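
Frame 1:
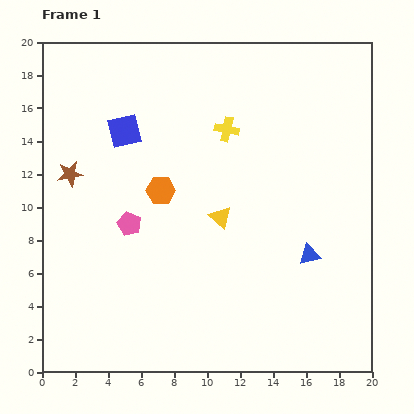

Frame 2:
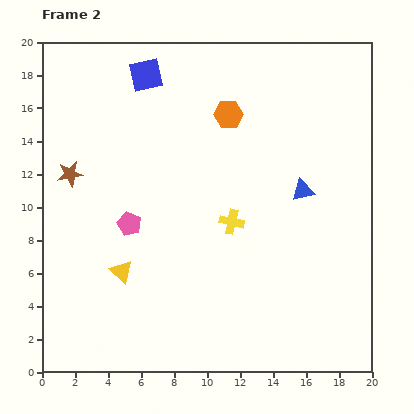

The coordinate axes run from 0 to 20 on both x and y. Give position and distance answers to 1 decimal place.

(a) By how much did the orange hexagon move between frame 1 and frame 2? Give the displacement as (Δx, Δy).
(4.1, 4.6)

The orange hexagon was at (7.2, 11.0) in frame 1 and (11.3, 15.6) in frame 2.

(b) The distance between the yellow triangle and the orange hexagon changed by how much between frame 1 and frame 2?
+7.6

Distance in frame 1: 3.9. Distance in frame 2: 11.5.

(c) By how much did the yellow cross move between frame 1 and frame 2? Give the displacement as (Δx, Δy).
(0.3, -5.6)

The yellow cross was at (11.2, 14.7) in frame 1 and (11.5, 9.1) in frame 2.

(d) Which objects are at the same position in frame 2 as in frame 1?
the brown star, the pink pentagon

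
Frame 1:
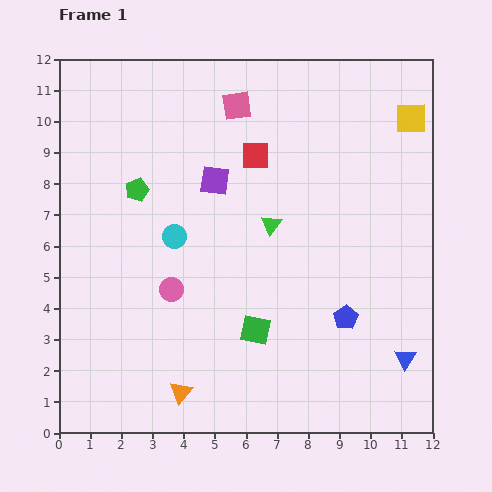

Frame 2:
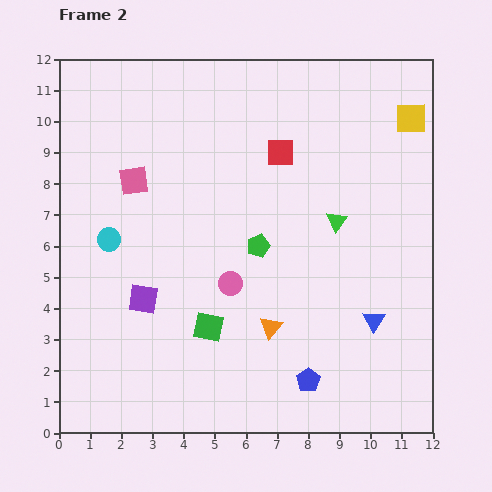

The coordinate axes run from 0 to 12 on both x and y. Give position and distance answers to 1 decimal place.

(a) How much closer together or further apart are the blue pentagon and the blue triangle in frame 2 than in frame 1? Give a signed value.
+0.5

Distance in frame 1: 2.3. Distance in frame 2: 2.8.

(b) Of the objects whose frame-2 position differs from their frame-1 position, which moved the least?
the red square

(moved 0.8)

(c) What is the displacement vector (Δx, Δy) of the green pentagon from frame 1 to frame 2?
(3.9, -1.8)

The green pentagon was at (2.5, 7.8) in frame 1 and (6.4, 6.0) in frame 2.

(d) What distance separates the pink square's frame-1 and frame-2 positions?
4.1

The pink square moved from (5.7, 10.5) to (2.4, 8.1), a distance of √(3.3² + 2.4²) ≈ 4.1.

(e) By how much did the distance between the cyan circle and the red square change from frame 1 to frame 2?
+2.5

Distance in frame 1: 3.7. Distance in frame 2: 6.2.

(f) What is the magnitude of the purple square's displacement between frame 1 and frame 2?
4.4

The purple square moved from (5.0, 8.1) to (2.7, 4.3), a distance of √(2.3² + 3.8²) ≈ 4.4.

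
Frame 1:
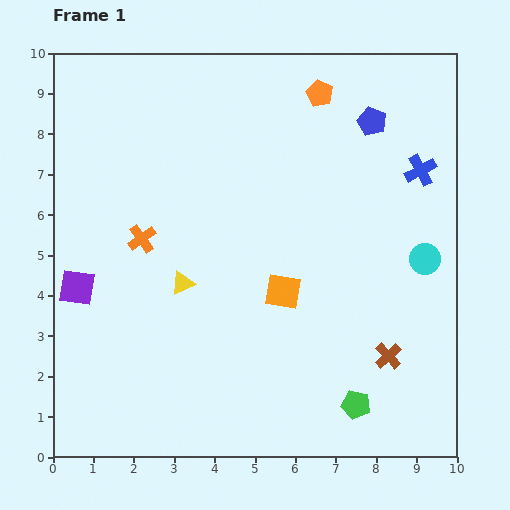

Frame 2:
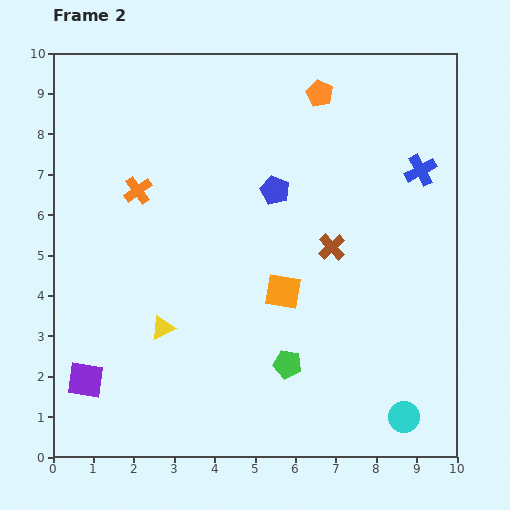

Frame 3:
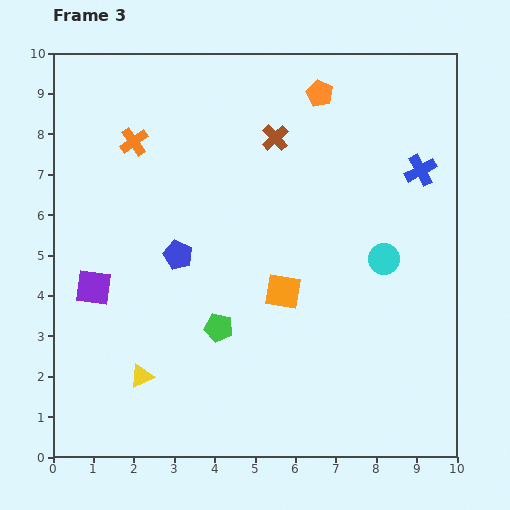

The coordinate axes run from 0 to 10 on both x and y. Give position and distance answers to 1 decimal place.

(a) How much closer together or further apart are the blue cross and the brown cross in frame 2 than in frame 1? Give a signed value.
-1.8

Distance in frame 1: 4.7. Distance in frame 2: 2.9.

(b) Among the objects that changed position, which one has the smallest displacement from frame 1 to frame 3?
the purple square

(moved 0.4)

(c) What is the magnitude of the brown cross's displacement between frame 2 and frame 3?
3.0

The brown cross moved from (6.9, 5.2) to (5.5, 7.9), a distance of √(1.4² + 2.7²) ≈ 3.0.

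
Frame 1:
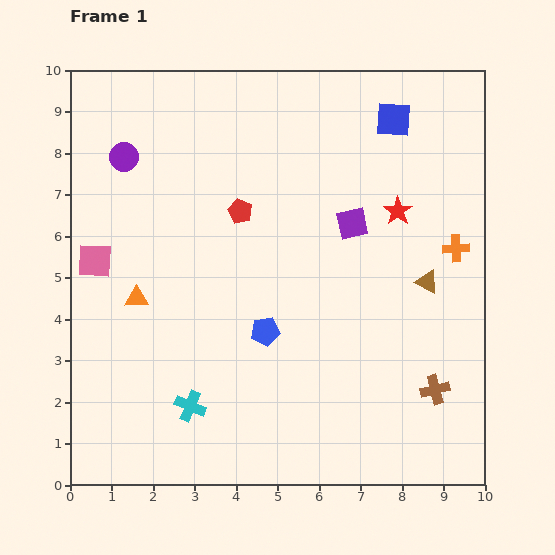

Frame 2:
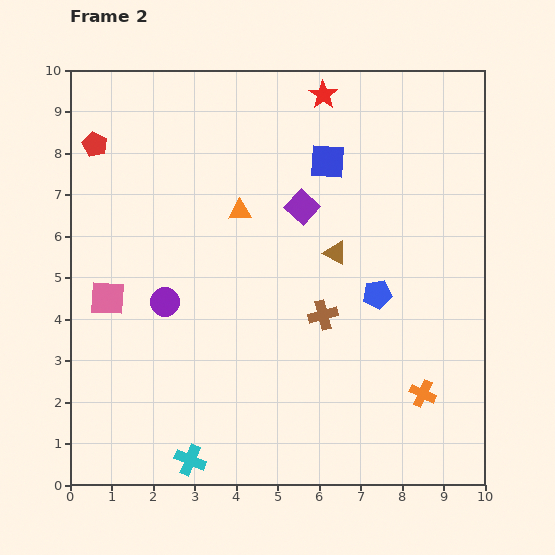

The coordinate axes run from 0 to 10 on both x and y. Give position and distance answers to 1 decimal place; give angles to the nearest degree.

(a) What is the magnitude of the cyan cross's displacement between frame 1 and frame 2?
1.3

The cyan cross moved from (2.9, 1.9) to (2.9, 0.6), a distance of √(0.0² + 1.3²) ≈ 1.3.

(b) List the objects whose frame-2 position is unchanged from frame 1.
none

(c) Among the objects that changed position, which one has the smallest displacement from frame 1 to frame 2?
the pink square

(moved 0.9)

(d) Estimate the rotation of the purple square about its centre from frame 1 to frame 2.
35° counter-clockwise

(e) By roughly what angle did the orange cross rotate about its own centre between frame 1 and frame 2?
28° clockwise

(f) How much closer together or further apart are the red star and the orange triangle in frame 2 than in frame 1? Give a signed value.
-3.2

Distance in frame 1: 6.6. Distance in frame 2: 3.4.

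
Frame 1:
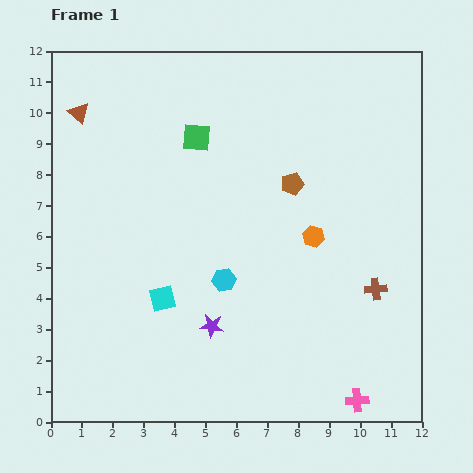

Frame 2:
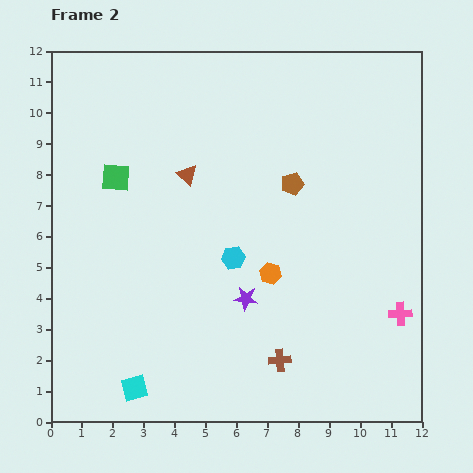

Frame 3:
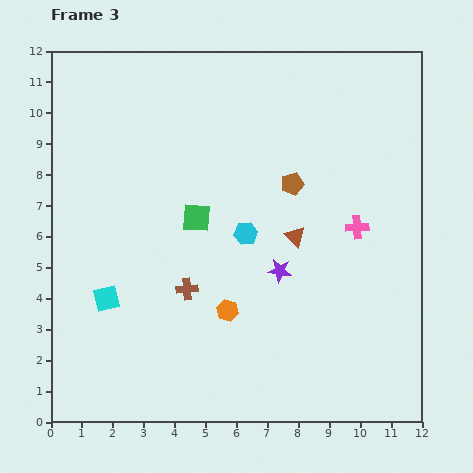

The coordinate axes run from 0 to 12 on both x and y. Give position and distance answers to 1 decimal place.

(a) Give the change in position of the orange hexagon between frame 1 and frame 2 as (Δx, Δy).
(-1.4, -1.2)

The orange hexagon was at (8.5, 6.0) in frame 1 and (7.1, 4.8) in frame 2.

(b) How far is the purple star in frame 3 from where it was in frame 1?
2.8

The purple star moved from (5.2, 3.1) to (7.4, 4.9), a distance of √(2.2² + 1.8²) ≈ 2.8.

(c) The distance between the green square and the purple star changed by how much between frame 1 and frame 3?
-2.9

Distance in frame 1: 6.1. Distance in frame 3: 3.2.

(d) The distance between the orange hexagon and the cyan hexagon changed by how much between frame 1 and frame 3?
-0.6

Distance in frame 1: 3.2. Distance in frame 3: 2.6.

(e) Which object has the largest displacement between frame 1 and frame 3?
the brown triangle

(moved 8.1; next 6.1)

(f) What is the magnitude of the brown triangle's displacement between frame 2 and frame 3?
4.0

The brown triangle moved from (4.4, 8.0) to (7.9, 6.0), a distance of √(3.5² + 2.0²) ≈ 4.0.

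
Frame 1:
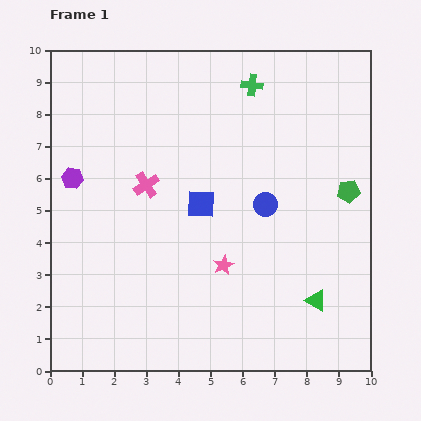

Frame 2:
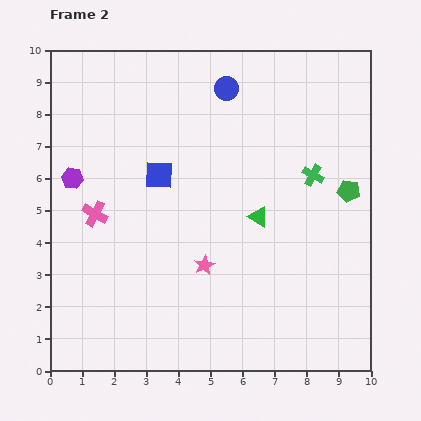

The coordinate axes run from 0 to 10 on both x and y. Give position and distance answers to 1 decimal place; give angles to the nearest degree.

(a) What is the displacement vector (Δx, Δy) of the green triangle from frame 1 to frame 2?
(-1.8, 2.6)

The green triangle was at (8.3, 2.2) in frame 1 and (6.5, 4.8) in frame 2.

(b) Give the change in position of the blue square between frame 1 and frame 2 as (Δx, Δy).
(-1.3, 0.9)

The blue square was at (4.7, 5.2) in frame 1 and (3.4, 6.1) in frame 2.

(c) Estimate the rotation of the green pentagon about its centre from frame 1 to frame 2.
17° clockwise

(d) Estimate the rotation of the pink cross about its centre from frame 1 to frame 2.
29° counter-clockwise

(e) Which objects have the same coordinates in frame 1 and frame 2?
the green pentagon, the purple hexagon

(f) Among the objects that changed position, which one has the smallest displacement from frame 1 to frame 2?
the pink star

(moved 0.6)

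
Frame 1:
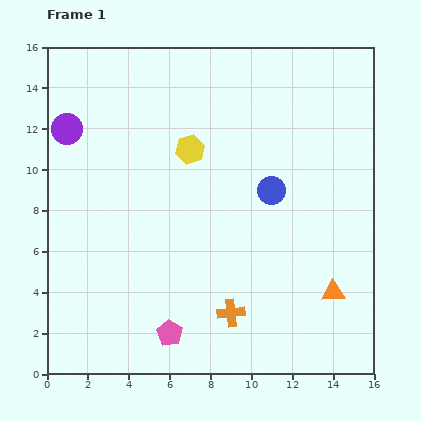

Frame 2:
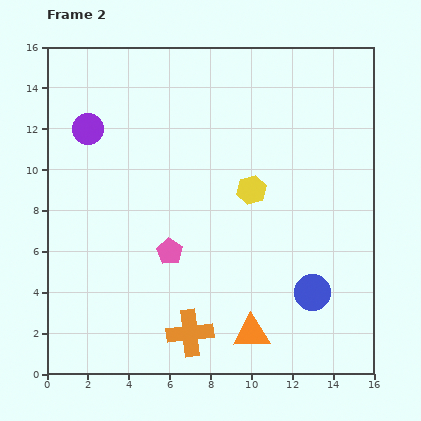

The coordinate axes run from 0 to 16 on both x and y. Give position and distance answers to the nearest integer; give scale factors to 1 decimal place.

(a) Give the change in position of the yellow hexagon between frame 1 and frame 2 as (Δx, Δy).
(3, -2)

The yellow hexagon was at (7, 11) in frame 1 and (10, 9) in frame 2.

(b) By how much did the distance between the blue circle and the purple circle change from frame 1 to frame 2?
+4

Distance in frame 1: 10. Distance in frame 2: 14.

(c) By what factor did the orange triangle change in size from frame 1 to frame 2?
1.6×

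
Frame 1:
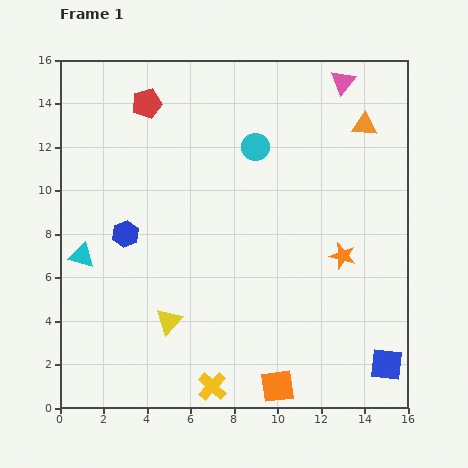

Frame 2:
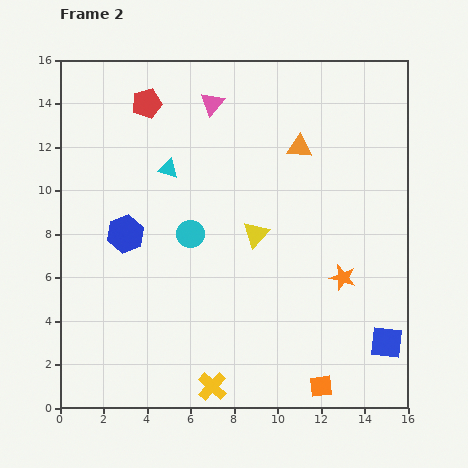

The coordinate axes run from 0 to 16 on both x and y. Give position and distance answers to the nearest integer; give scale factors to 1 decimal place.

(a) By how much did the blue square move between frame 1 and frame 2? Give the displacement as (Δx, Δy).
(0, 1)

The blue square was at (15, 2) in frame 1 and (15, 3) in frame 2.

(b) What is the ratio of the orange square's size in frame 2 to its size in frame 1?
0.7×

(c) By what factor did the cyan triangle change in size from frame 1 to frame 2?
0.8×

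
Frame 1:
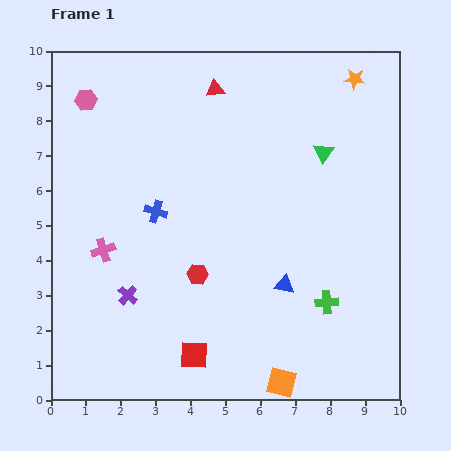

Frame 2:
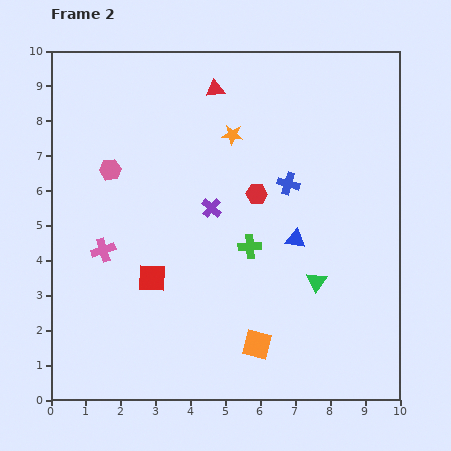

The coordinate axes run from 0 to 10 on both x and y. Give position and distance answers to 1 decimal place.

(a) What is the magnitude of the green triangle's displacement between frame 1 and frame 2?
3.7

The green triangle moved from (7.8, 7.1) to (7.6, 3.4), a distance of √(0.2² + 3.7²) ≈ 3.7.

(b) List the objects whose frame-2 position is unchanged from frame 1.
the red triangle, the pink cross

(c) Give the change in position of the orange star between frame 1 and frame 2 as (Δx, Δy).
(-3.5, -1.6)

The orange star was at (8.7, 9.2) in frame 1 and (5.2, 7.6) in frame 2.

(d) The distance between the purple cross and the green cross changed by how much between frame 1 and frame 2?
-4.1

Distance in frame 1: 5.7. Distance in frame 2: 1.6.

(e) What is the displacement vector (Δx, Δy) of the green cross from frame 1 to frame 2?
(-2.2, 1.6)

The green cross was at (7.9, 2.8) in frame 1 and (5.7, 4.4) in frame 2.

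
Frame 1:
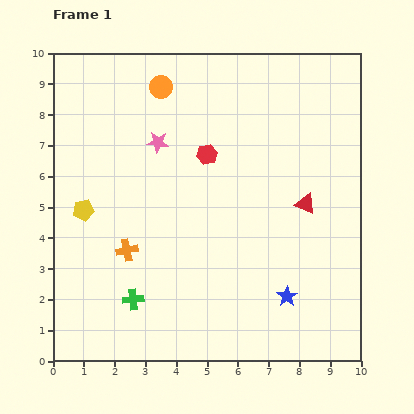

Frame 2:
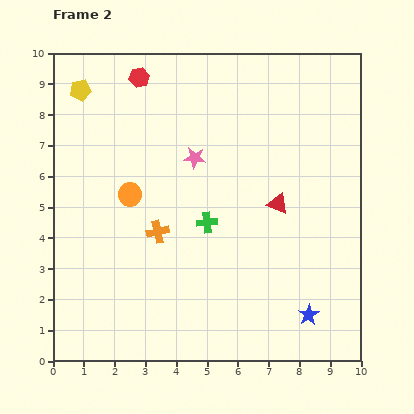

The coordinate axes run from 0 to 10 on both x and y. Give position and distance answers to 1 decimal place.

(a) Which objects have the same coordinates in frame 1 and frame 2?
none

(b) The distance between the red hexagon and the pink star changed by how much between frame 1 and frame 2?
+1.6

Distance in frame 1: 1.6. Distance in frame 2: 3.2.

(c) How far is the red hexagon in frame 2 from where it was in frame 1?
3.3

The red hexagon moved from (5.0, 6.7) to (2.8, 9.2), a distance of √(2.2² + 2.5²) ≈ 3.3.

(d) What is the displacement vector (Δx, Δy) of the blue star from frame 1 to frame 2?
(0.7, -0.6)

The blue star was at (7.6, 2.1) in frame 1 and (8.3, 1.5) in frame 2.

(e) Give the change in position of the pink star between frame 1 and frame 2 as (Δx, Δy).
(1.2, -0.5)

The pink star was at (3.4, 7.1) in frame 1 and (4.6, 6.6) in frame 2.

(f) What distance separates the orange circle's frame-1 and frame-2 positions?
3.6

The orange circle moved from (3.5, 8.9) to (2.5, 5.4), a distance of √(1.0² + 3.5²) ≈ 3.6.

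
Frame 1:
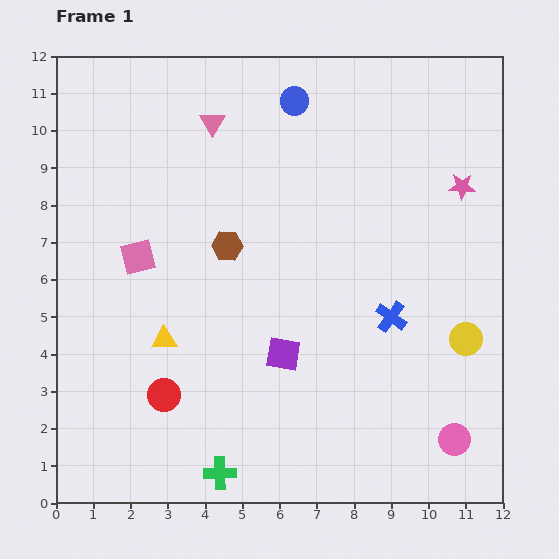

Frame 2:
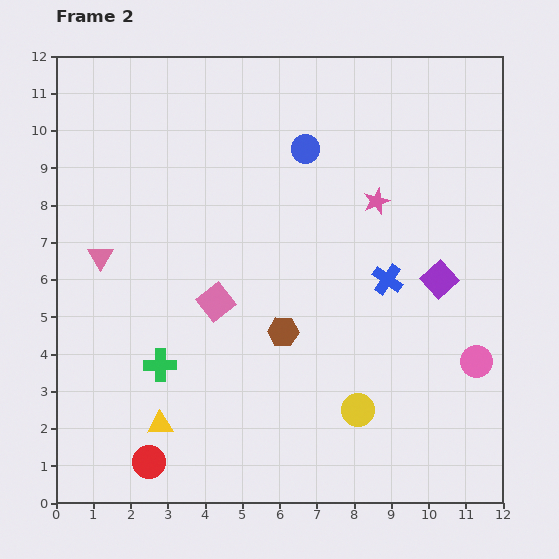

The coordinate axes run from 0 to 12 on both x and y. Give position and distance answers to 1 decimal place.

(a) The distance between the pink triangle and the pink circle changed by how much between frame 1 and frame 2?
-0.2

Distance in frame 1: 10.7. Distance in frame 2: 10.5.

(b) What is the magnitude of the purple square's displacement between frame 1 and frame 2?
4.7

The purple square moved from (6.1, 4.0) to (10.3, 6.0), a distance of √(4.2² + 2.0²) ≈ 4.7.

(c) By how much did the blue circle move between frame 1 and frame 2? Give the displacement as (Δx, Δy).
(0.3, -1.3)

The blue circle was at (6.4, 10.8) in frame 1 and (6.7, 9.5) in frame 2.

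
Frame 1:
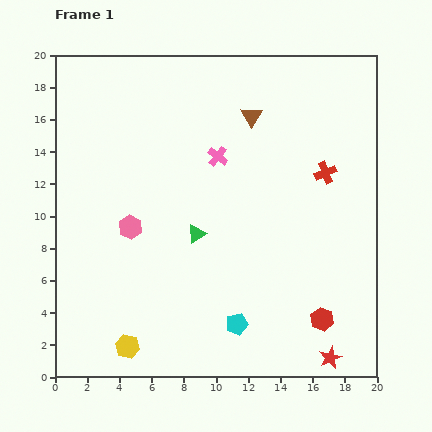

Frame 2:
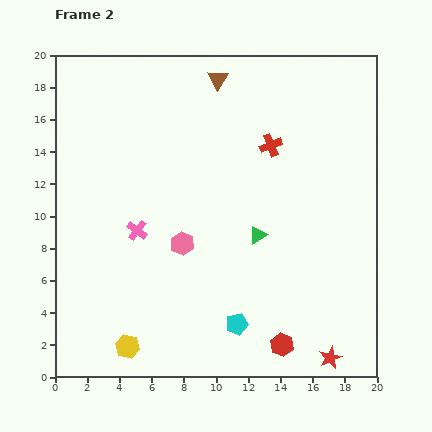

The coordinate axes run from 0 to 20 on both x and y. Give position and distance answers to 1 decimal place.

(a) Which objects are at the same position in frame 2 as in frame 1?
the red star, the cyan pentagon, the yellow hexagon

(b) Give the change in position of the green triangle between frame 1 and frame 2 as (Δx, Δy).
(3.8, -0.1)

The green triangle was at (8.8, 8.9) in frame 1 and (12.6, 8.8) in frame 2.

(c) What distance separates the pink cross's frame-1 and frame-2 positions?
6.8

The pink cross moved from (10.1, 13.7) to (5.1, 9.1), a distance of √(5.0² + 4.6²) ≈ 6.8.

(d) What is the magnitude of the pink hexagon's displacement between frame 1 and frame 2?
3.4

The pink hexagon moved from (4.7, 9.3) to (7.9, 8.3), a distance of √(3.2² + 1.0²) ≈ 3.4.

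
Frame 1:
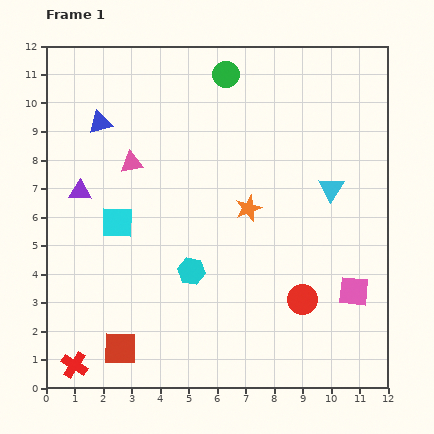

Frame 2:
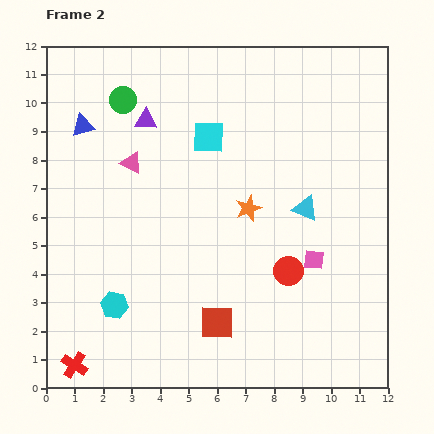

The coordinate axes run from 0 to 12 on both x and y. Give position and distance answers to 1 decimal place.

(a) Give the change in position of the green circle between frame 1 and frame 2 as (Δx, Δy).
(-3.6, -0.9)

The green circle was at (6.3, 11.0) in frame 1 and (2.7, 10.1) in frame 2.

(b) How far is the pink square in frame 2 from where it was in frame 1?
1.8

The pink square moved from (10.8, 3.4) to (9.4, 4.5), a distance of √(1.4² + 1.1²) ≈ 1.8.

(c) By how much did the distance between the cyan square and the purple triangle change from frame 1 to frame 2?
+0.6

Distance in frame 1: 1.7. Distance in frame 2: 2.3.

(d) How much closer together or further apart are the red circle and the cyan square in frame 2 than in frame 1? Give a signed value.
-1.5

Distance in frame 1: 7.0. Distance in frame 2: 5.5.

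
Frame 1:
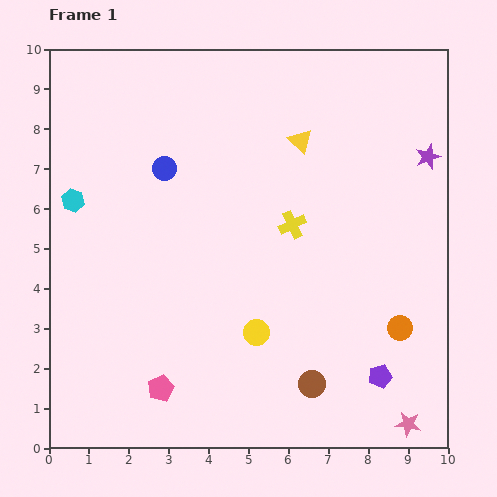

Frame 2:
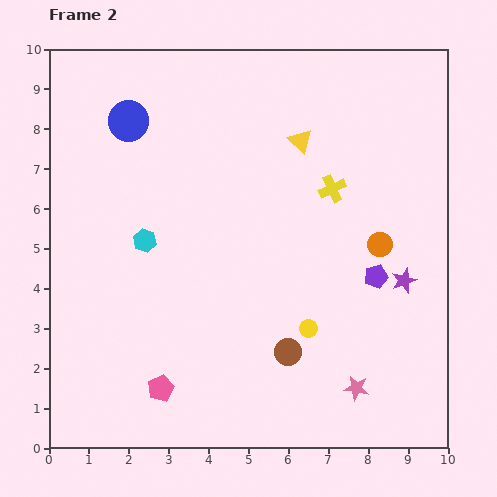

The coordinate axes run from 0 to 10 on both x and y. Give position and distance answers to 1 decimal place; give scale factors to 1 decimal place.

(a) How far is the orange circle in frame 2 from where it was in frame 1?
2.2

The orange circle moved from (8.8, 3.0) to (8.3, 5.1), a distance of √(0.5² + 2.1²) ≈ 2.2.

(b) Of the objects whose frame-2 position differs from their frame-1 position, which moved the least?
the brown circle

(moved 1.0)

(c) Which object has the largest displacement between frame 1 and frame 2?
the purple star

(moved 3.2; next 2.5)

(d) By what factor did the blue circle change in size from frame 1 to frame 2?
1.7×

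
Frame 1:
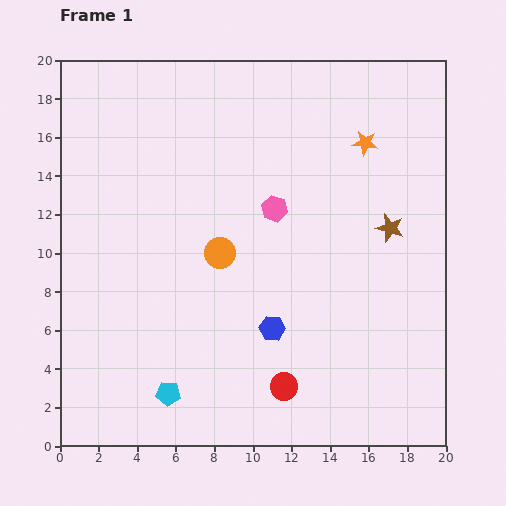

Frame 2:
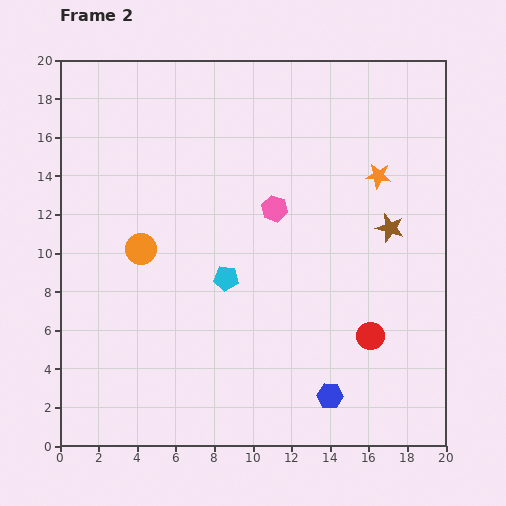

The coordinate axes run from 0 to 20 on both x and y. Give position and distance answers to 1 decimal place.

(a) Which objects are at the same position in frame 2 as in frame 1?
the pink hexagon, the brown star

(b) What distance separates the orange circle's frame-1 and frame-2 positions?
4.1

The orange circle moved from (8.3, 10.0) to (4.2, 10.2), a distance of √(4.1² + 0.2²) ≈ 4.1.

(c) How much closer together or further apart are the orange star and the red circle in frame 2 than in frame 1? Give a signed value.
-5.0

Distance in frame 1: 13.3. Distance in frame 2: 8.3.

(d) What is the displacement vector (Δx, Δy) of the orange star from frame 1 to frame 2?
(0.7, -1.7)

The orange star was at (15.8, 15.7) in frame 1 and (16.5, 14.0) in frame 2.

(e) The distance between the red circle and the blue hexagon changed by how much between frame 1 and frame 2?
+0.6

Distance in frame 1: 3.1. Distance in frame 2: 3.7.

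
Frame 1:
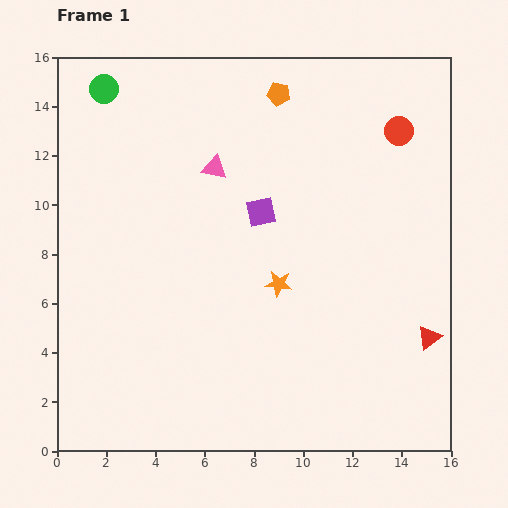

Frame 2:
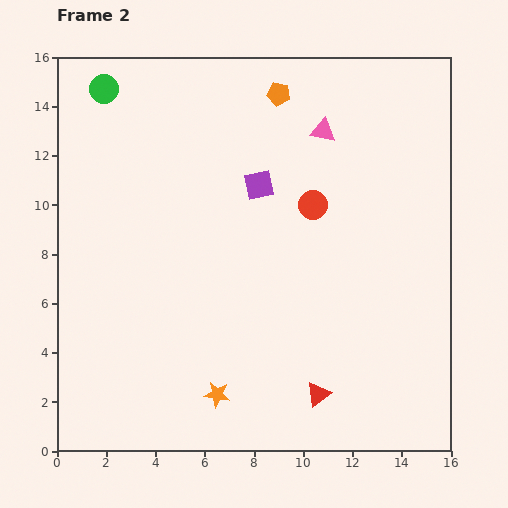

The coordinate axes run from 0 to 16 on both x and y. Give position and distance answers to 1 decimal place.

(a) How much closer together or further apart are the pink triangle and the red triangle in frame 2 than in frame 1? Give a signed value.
-0.4

Distance in frame 1: 11.1. Distance in frame 2: 10.7.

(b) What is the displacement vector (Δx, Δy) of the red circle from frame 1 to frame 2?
(-3.5, -3.0)

The red circle was at (13.9, 13.0) in frame 1 and (10.4, 10.0) in frame 2.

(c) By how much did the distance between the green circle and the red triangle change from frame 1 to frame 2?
-1.5

Distance in frame 1: 16.6. Distance in frame 2: 15.1.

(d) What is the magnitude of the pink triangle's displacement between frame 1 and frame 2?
4.6

The pink triangle moved from (6.4, 11.5) to (10.8, 13.0), a distance of √(4.4² + 1.5²) ≈ 4.6.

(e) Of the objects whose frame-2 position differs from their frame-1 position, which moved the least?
the purple square

(moved 1.1)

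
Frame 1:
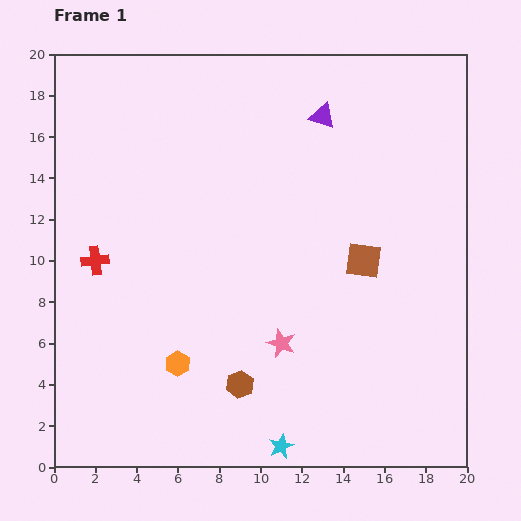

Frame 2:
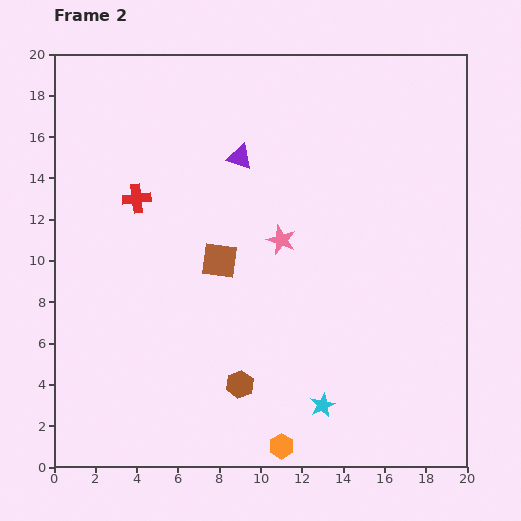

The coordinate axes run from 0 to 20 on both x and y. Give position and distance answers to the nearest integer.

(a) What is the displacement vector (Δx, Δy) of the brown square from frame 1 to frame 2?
(-7, 0)

The brown square was at (15, 10) in frame 1 and (8, 10) in frame 2.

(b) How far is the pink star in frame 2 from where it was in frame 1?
5

The pink star moved from (11, 6) to (11, 11), a distance of √(0² + 5²) ≈ 5.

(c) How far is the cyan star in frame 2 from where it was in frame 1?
3

The cyan star moved from (11, 1) to (13, 3), a distance of √(2² + 2²) ≈ 3.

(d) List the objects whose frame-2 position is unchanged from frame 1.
the brown hexagon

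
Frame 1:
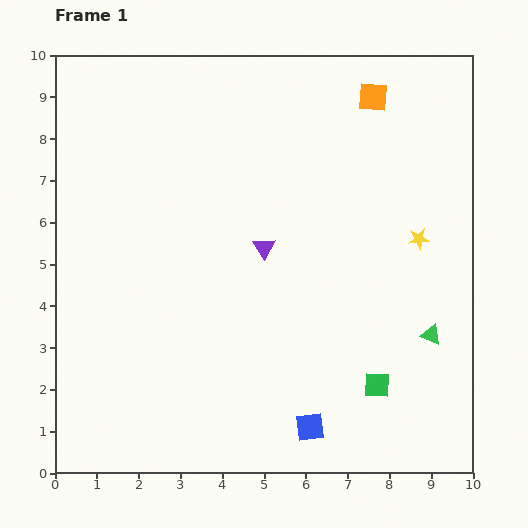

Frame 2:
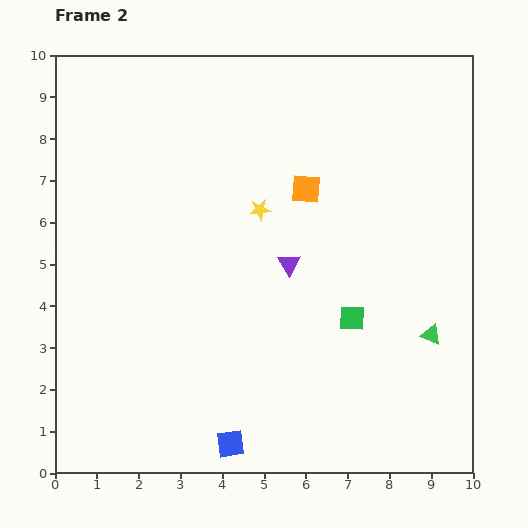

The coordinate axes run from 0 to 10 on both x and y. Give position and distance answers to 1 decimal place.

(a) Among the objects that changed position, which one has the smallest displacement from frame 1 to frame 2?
the purple triangle

(moved 0.7)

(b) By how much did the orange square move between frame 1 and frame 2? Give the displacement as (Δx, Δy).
(-1.6, -2.2)

The orange square was at (7.6, 9.0) in frame 1 and (6.0, 6.8) in frame 2.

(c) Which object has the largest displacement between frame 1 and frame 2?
the yellow star

(moved 3.9; next 2.7)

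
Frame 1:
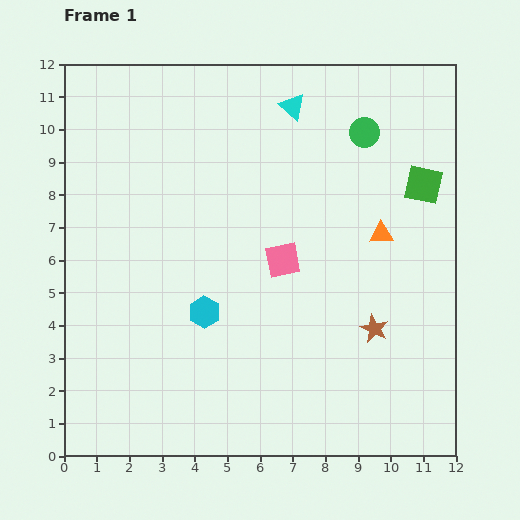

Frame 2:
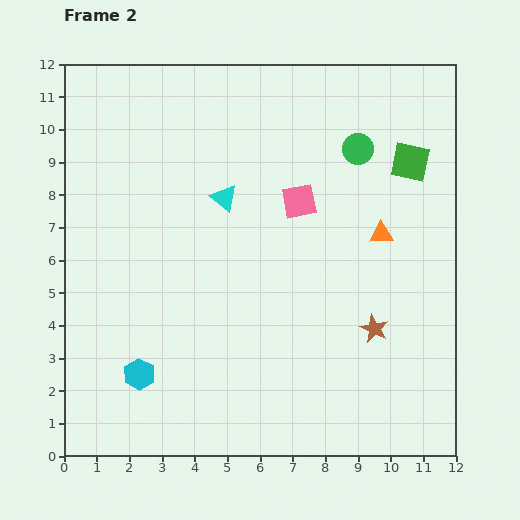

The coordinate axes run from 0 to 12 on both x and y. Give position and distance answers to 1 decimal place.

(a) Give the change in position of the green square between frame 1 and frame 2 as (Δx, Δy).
(-0.4, 0.7)

The green square was at (11.0, 8.3) in frame 1 and (10.6, 9.0) in frame 2.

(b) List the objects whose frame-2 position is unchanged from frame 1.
the brown star, the orange triangle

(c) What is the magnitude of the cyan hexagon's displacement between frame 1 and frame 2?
2.8

The cyan hexagon moved from (4.3, 4.4) to (2.3, 2.5), a distance of √(2.0² + 1.9²) ≈ 2.8.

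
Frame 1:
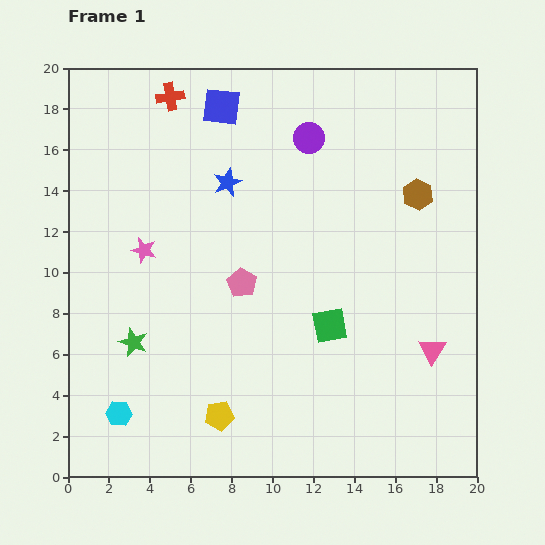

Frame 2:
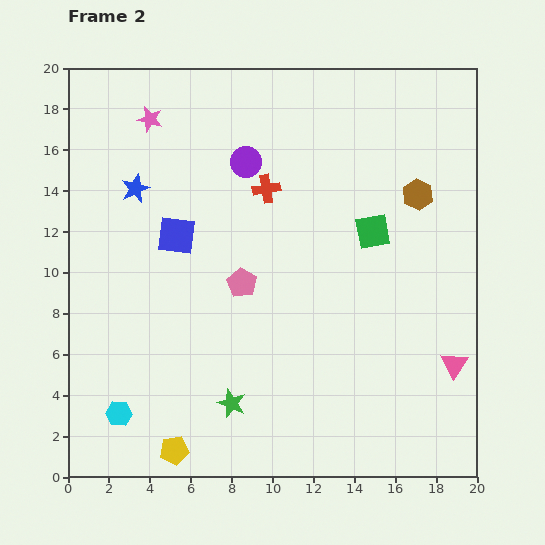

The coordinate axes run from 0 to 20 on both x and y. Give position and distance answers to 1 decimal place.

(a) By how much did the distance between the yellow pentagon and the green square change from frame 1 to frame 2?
+7.4

Distance in frame 1: 7.0. Distance in frame 2: 14.4.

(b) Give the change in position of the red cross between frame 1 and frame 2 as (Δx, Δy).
(4.7, -4.5)

The red cross was at (5.0, 18.6) in frame 1 and (9.7, 14.1) in frame 2.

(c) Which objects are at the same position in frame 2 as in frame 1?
the pink pentagon, the cyan hexagon, the brown hexagon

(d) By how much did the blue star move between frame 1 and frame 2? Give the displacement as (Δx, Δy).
(-4.5, -0.3)

The blue star was at (7.8, 14.4) in frame 1 and (3.3, 14.1) in frame 2.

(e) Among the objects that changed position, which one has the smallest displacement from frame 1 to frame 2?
the pink triangle

(moved 1.3)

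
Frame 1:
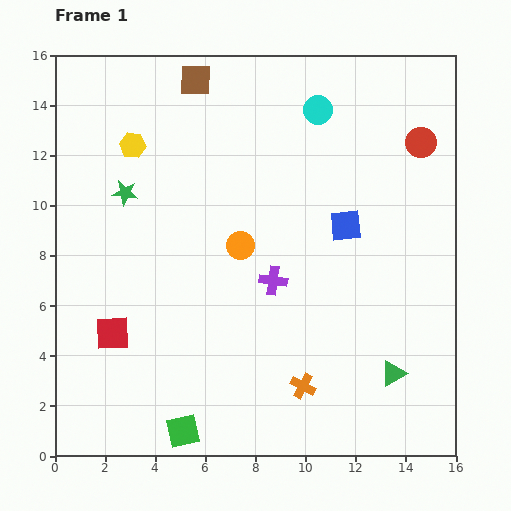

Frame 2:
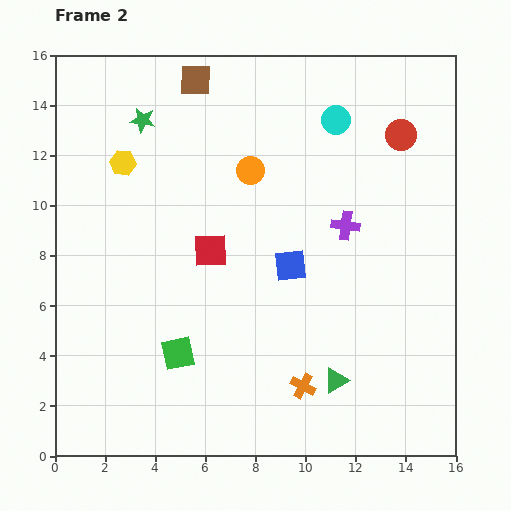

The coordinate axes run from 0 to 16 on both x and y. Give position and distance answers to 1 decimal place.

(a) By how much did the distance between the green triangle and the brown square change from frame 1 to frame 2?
-0.9

Distance in frame 1: 14.1. Distance in frame 2: 13.2.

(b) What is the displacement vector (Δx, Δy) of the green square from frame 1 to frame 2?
(-0.2, 3.1)

The green square was at (5.1, 1.0) in frame 1 and (4.9, 4.1) in frame 2.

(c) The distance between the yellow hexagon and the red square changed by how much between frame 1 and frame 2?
-2.6

Distance in frame 1: 7.5. Distance in frame 2: 4.9.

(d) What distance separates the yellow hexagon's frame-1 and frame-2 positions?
0.8

The yellow hexagon moved from (3.1, 12.4) to (2.7, 11.7), a distance of √(0.4² + 0.7²) ≈ 0.8.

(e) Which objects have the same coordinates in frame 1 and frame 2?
the orange cross, the brown square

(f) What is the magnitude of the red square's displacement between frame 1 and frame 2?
5.1

The red square moved from (2.3, 4.9) to (6.2, 8.2), a distance of √(3.9² + 3.3²) ≈ 5.1.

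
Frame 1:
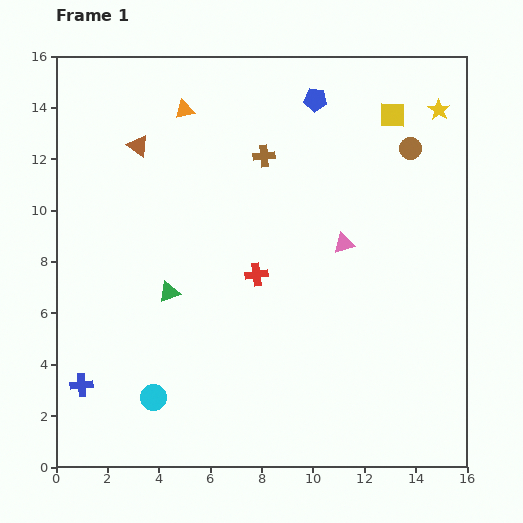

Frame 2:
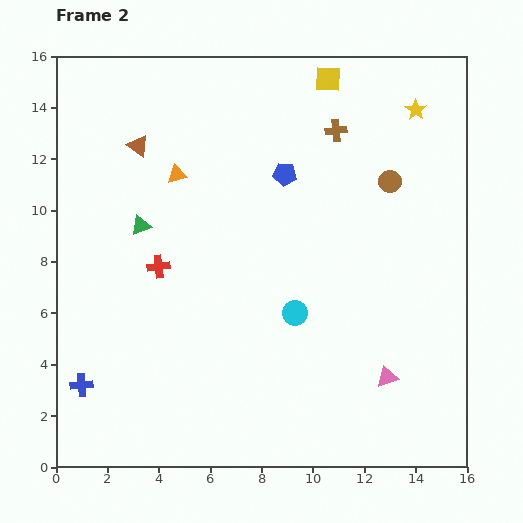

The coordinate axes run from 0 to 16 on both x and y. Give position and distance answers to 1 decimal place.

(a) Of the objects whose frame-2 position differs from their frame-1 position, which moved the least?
the yellow star

(moved 0.9)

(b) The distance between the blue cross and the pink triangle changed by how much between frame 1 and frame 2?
+0.3

Distance in frame 1: 11.6. Distance in frame 2: 11.9.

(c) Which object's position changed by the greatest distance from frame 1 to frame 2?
the cyan circle

(moved 6.4; next 5.5)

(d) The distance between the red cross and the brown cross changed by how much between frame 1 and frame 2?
+4.1

Distance in frame 1: 4.6. Distance in frame 2: 8.7.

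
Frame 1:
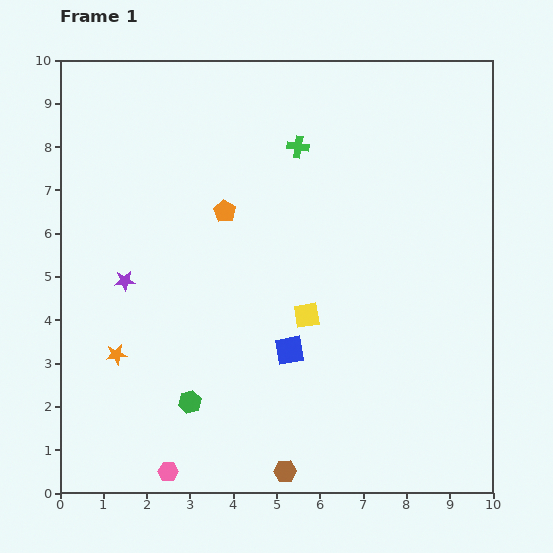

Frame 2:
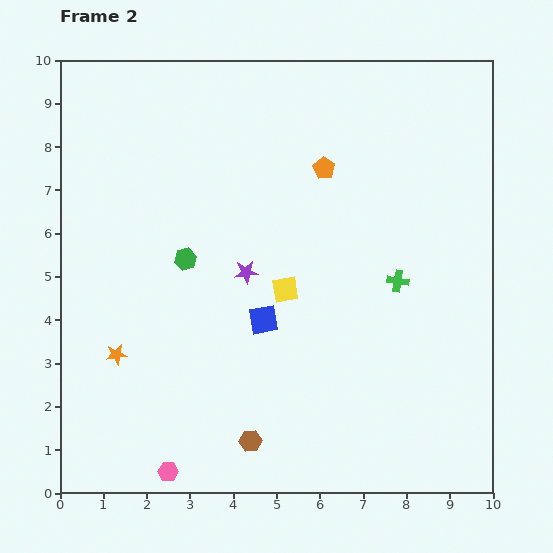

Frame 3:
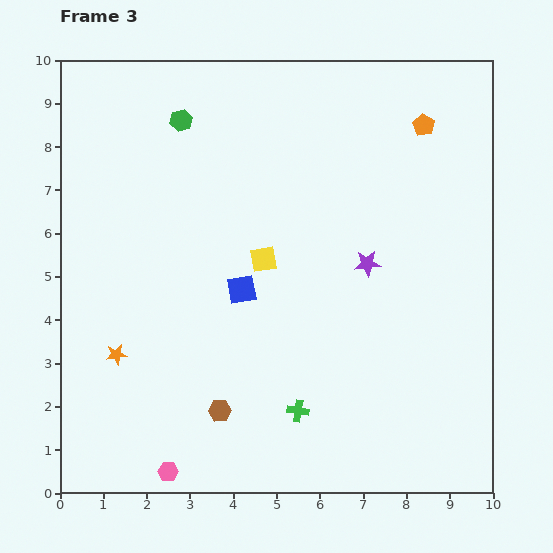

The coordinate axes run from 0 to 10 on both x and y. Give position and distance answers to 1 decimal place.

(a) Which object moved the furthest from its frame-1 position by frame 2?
the green cross

(moved 3.9; next 3.3)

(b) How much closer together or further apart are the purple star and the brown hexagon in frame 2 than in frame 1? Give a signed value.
-1.8

Distance in frame 1: 5.7. Distance in frame 2: 3.9.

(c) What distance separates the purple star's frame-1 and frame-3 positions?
5.6

The purple star moved from (1.5, 4.9) to (7.1, 5.3), a distance of √(5.6² + 0.4²) ≈ 5.6.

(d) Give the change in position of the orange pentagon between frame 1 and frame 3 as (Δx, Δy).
(4.6, 2.0)

The orange pentagon was at (3.8, 6.5) in frame 1 and (8.4, 8.5) in frame 3.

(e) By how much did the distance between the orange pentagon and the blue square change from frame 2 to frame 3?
+1.9

Distance in frame 2: 3.8. Distance in frame 3: 5.7.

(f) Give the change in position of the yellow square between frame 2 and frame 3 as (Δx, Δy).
(-0.5, 0.7)

The yellow square was at (5.2, 4.7) in frame 2 and (4.7, 5.4) in frame 3.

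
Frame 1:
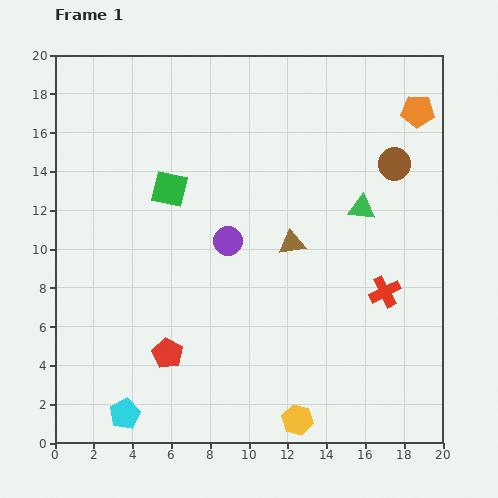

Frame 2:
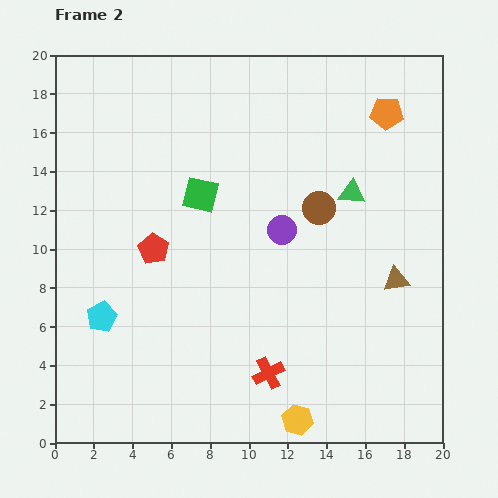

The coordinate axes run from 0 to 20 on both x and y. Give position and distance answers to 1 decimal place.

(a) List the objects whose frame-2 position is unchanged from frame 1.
the yellow hexagon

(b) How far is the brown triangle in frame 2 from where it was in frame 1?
5.7

The brown triangle moved from (12.2, 10.3) to (17.6, 8.4), a distance of √(5.4² + 1.9²) ≈ 5.7.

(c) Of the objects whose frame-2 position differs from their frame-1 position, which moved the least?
the green triangle

(moved 0.9)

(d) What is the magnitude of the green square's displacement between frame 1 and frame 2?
1.6

The green square moved from (5.9, 13.1) to (7.5, 12.8), a distance of √(1.6² + 0.3²) ≈ 1.6.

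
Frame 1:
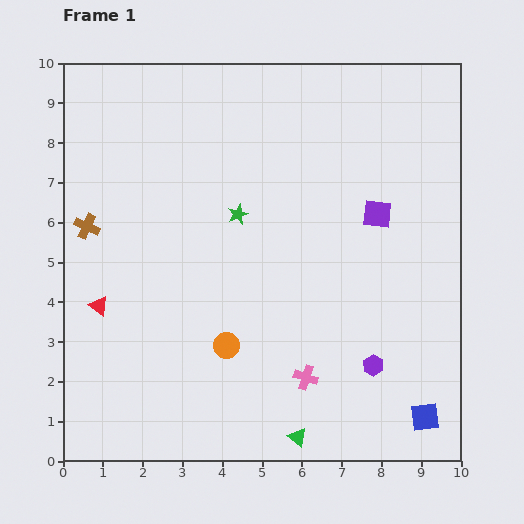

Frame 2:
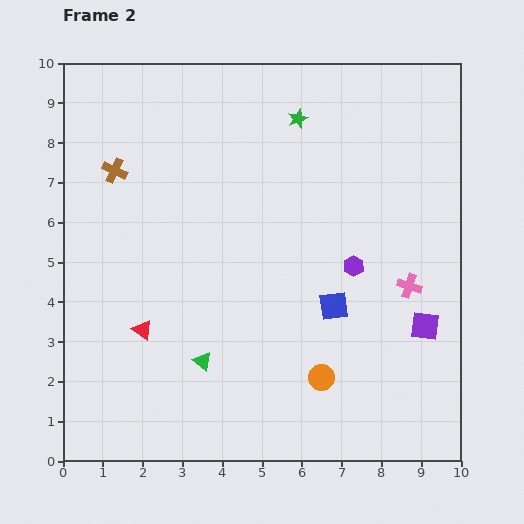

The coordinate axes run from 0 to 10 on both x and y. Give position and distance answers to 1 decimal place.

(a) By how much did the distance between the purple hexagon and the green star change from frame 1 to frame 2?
-1.1

Distance in frame 1: 5.1. Distance in frame 2: 4.0.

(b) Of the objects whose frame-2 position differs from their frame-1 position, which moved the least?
the red triangle

(moved 1.3)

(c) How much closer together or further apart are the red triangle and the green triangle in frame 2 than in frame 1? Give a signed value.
-4.3

Distance in frame 1: 6.0. Distance in frame 2: 1.7.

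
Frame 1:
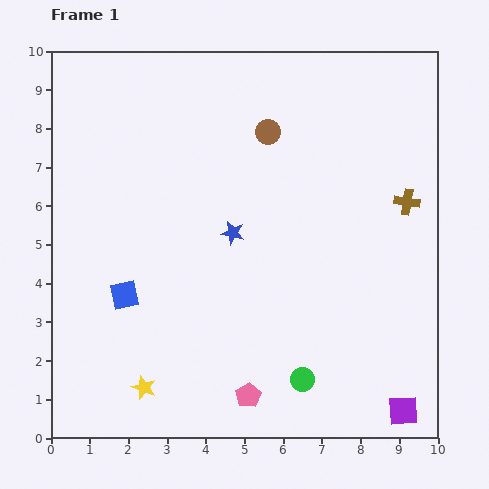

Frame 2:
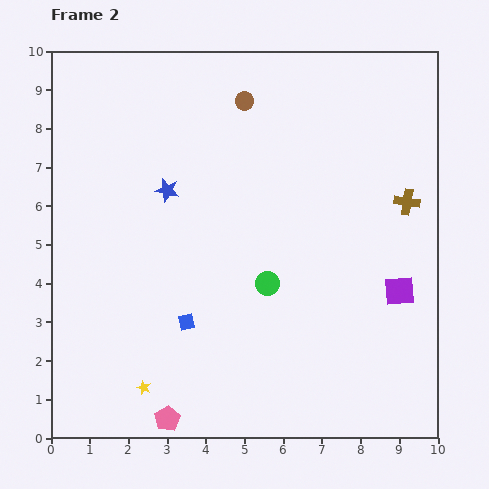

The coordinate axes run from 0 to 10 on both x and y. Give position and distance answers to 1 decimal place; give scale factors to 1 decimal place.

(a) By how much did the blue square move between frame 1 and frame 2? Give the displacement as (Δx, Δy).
(1.6, -0.7)

The blue square was at (1.9, 3.7) in frame 1 and (3.5, 3.0) in frame 2.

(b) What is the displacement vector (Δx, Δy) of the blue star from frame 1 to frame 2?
(-1.7, 1.1)

The blue star was at (4.7, 5.3) in frame 1 and (3.0, 6.4) in frame 2.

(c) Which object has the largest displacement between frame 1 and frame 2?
the purple square

(moved 3.1; next 2.7)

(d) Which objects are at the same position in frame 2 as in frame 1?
the yellow star, the brown cross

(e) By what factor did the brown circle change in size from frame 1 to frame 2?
0.7×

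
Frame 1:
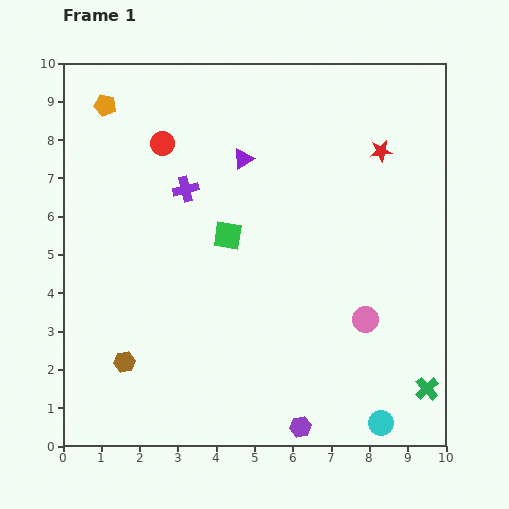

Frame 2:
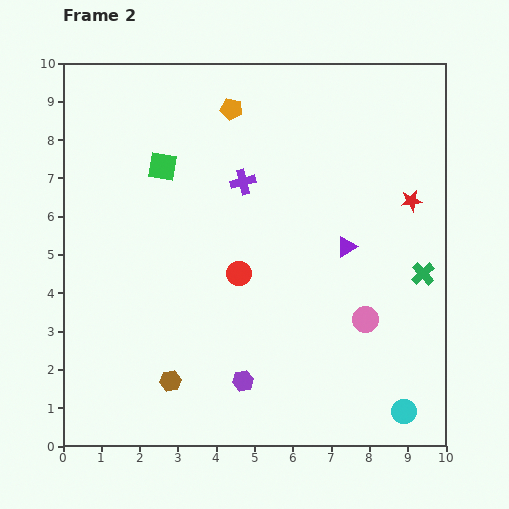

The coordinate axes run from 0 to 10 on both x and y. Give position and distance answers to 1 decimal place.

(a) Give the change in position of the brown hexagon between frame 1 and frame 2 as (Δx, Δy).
(1.2, -0.5)

The brown hexagon was at (1.6, 2.2) in frame 1 and (2.8, 1.7) in frame 2.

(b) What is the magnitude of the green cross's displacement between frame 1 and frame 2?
3.0

The green cross moved from (9.5, 1.5) to (9.4, 4.5), a distance of √(0.1² + 3.0²) ≈ 3.0.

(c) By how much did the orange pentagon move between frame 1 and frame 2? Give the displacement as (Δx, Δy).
(3.3, -0.1)

The orange pentagon was at (1.1, 8.9) in frame 1 and (4.4, 8.8) in frame 2.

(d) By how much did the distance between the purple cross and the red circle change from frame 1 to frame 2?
+1.1

Distance in frame 1: 1.3. Distance in frame 2: 2.4.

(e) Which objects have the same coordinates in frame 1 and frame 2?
the pink circle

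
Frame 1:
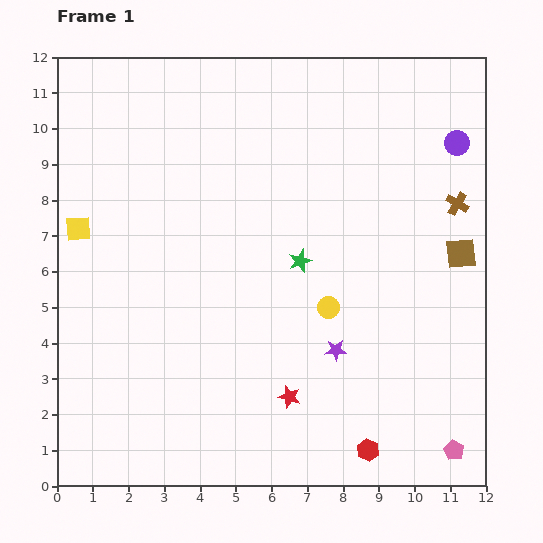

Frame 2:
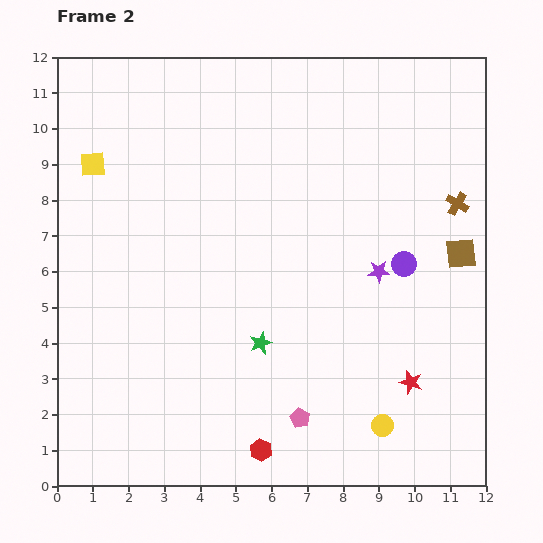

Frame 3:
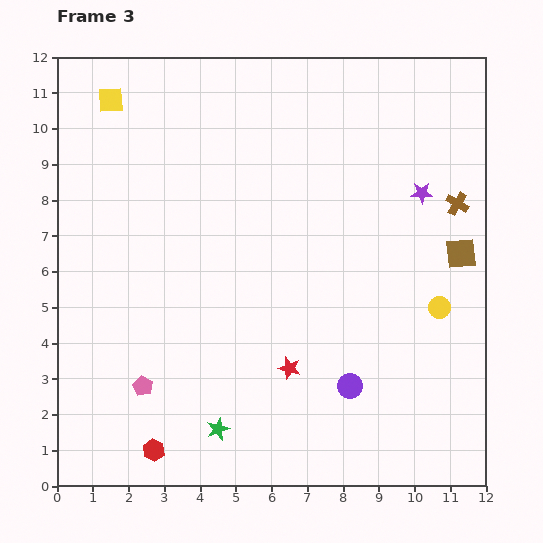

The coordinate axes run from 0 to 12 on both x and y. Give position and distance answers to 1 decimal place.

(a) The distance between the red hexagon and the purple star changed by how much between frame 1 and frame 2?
+3.1

Distance in frame 1: 2.9. Distance in frame 2: 6.0.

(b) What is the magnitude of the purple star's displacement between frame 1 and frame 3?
5.0

The purple star moved from (7.8, 3.8) to (10.2, 8.2), a distance of √(2.4² + 4.4²) ≈ 5.0.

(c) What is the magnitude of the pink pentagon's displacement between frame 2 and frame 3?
4.5

The pink pentagon moved from (6.8, 1.9) to (2.4, 2.8), a distance of √(4.4² + 0.9²) ≈ 4.5.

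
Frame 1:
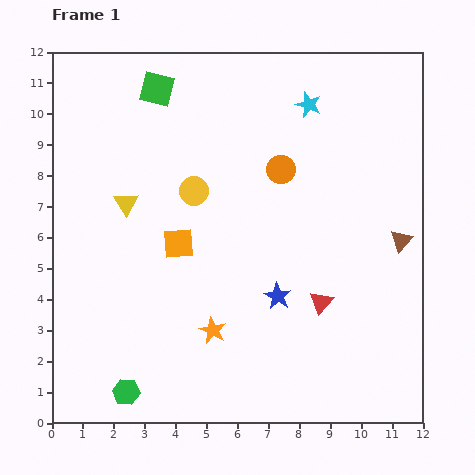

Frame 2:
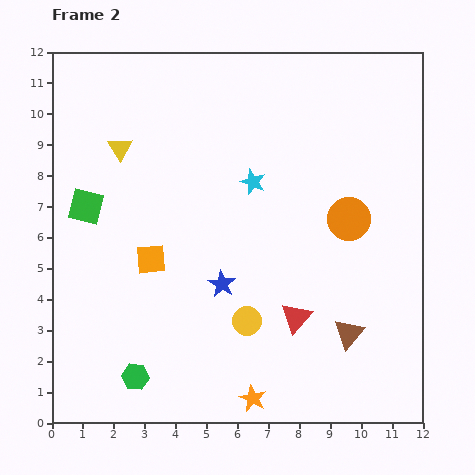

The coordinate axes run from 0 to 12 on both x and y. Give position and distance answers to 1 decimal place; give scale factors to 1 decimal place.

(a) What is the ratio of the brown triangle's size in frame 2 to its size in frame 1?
1.4×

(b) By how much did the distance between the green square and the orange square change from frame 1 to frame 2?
-2.3

Distance in frame 1: 5.0. Distance in frame 2: 2.7.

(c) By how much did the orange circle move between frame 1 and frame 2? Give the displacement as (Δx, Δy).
(2.2, -1.6)

The orange circle was at (7.4, 8.2) in frame 1 and (9.6, 6.6) in frame 2.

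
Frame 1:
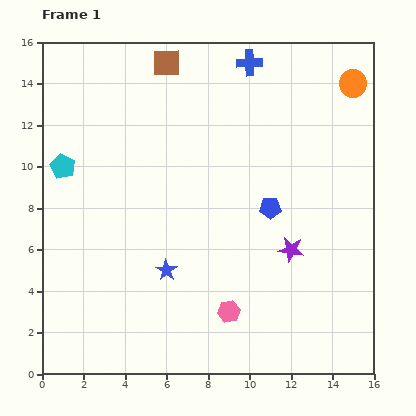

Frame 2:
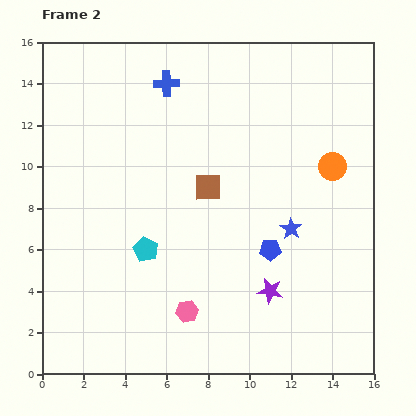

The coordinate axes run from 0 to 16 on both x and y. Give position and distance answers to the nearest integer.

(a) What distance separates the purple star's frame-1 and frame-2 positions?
2

The purple star moved from (12, 6) to (11, 4), a distance of √(1² + 2²) ≈ 2.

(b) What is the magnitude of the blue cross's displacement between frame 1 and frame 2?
4

The blue cross moved from (10, 15) to (6, 14), a distance of √(4² + 1²) ≈ 4.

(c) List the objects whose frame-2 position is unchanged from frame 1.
none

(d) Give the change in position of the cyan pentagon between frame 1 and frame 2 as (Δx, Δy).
(4, -4)

The cyan pentagon was at (1, 10) in frame 1 and (5, 6) in frame 2.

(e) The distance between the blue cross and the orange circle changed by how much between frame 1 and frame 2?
+4

Distance in frame 1: 5. Distance in frame 2: 9.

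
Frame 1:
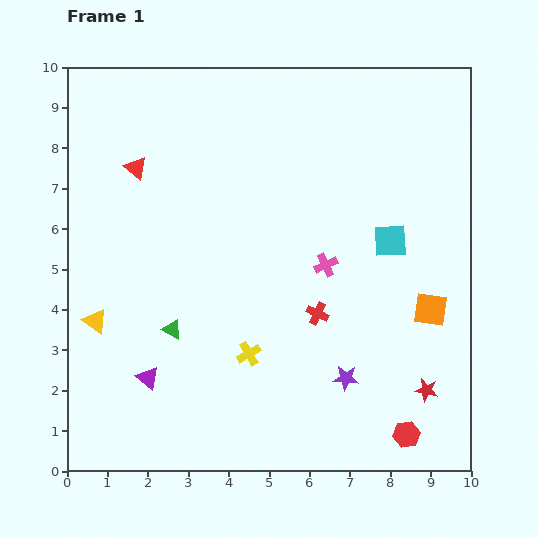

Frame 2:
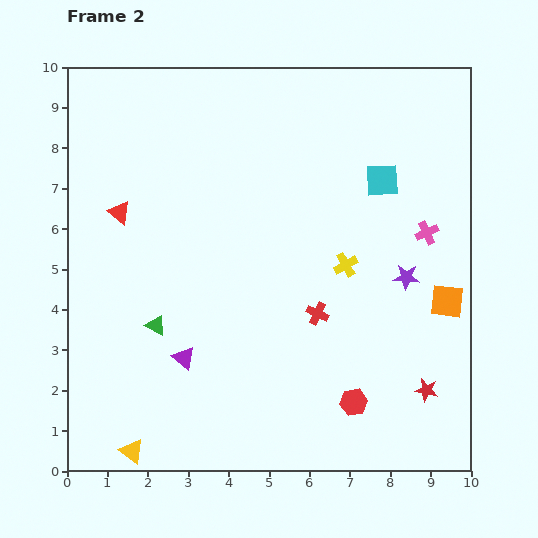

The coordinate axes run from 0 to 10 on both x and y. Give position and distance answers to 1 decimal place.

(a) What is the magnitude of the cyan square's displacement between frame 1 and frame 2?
1.5

The cyan square moved from (8.0, 5.7) to (7.8, 7.2), a distance of √(0.2² + 1.5²) ≈ 1.5.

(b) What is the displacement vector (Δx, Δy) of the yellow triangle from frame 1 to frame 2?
(0.9, -3.2)

The yellow triangle was at (0.7, 3.7) in frame 1 and (1.6, 0.5) in frame 2.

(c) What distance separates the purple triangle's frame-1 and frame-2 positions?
1.0

The purple triangle moved from (2.0, 2.3) to (2.9, 2.8), a distance of √(0.9² + 0.5²) ≈ 1.0.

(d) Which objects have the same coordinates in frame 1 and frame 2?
the red cross, the red star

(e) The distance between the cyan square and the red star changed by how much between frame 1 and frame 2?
+1.5

Distance in frame 1: 3.8. Distance in frame 2: 5.3.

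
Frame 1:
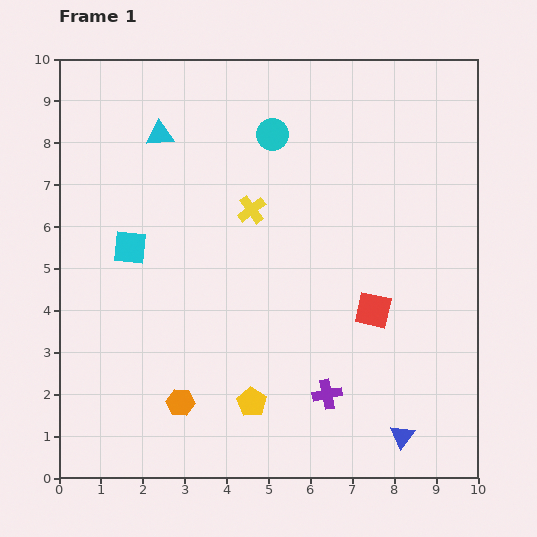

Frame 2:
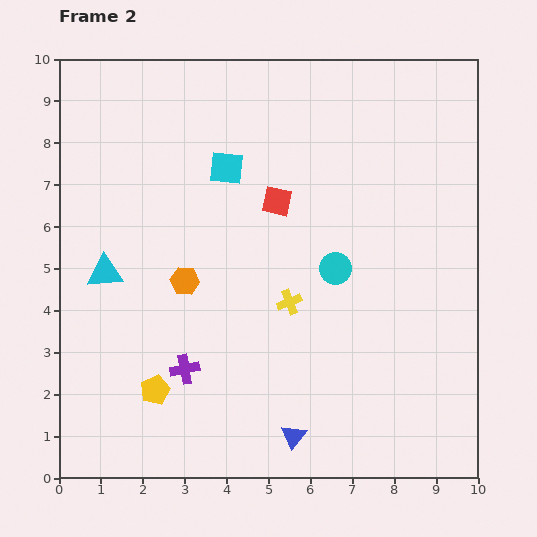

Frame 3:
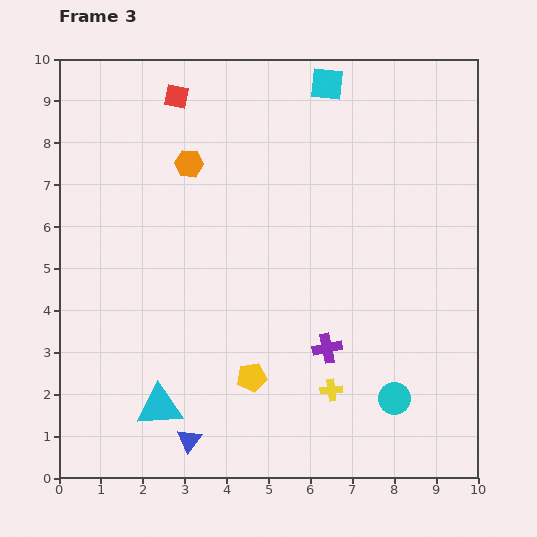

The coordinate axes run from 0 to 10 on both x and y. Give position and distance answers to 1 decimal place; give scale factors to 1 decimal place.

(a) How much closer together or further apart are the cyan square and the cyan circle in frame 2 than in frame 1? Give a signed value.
-0.8

Distance in frame 1: 4.3. Distance in frame 2: 3.5.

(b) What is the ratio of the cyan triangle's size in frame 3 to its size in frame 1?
1.7×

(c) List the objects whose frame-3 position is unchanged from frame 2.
none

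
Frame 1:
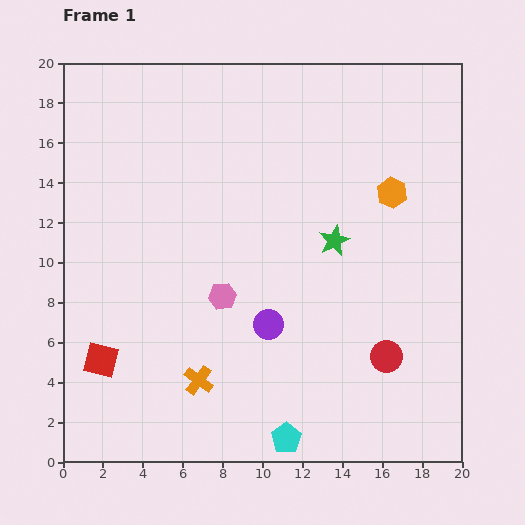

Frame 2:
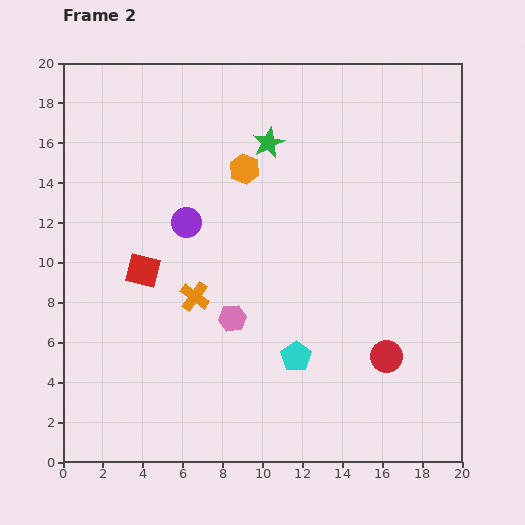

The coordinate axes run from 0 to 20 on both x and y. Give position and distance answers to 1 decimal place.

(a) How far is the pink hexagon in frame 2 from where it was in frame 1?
1.2

The pink hexagon moved from (8.0, 8.3) to (8.5, 7.2), a distance of √(0.5² + 1.1²) ≈ 1.2.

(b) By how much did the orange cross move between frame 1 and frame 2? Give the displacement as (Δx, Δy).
(-0.2, 4.2)

The orange cross was at (6.8, 4.1) in frame 1 and (6.6, 8.3) in frame 2.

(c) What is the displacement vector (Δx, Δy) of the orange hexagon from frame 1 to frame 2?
(-7.4, 1.2)

The orange hexagon was at (16.5, 13.5) in frame 1 and (9.1, 14.7) in frame 2.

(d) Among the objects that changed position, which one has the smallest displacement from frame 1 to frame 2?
the pink hexagon

(moved 1.2)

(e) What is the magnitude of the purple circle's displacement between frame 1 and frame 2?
6.5

The purple circle moved from (10.3, 6.9) to (6.2, 12.0), a distance of √(4.1² + 5.1²) ≈ 6.5.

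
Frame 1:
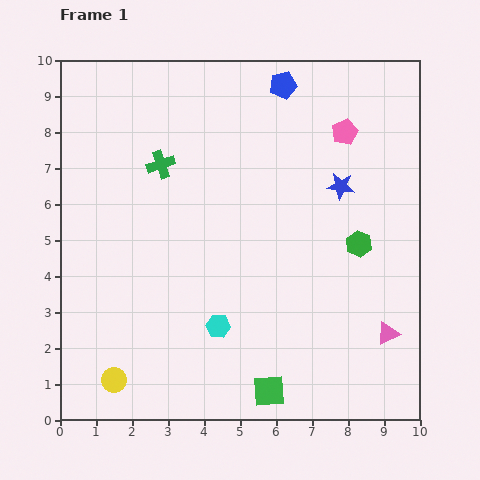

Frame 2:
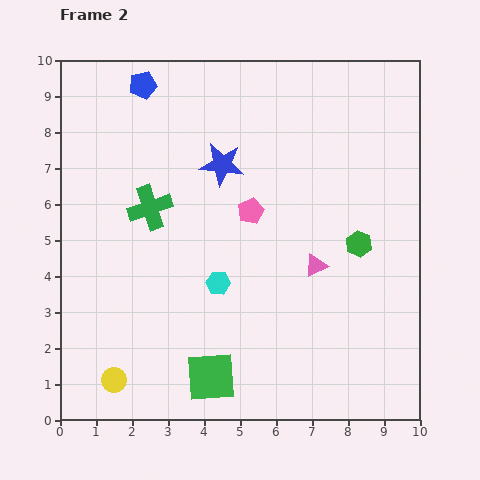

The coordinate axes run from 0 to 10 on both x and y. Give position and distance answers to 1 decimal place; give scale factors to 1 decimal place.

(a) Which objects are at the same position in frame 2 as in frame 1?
the yellow circle, the green hexagon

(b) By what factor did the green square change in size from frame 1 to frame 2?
1.5×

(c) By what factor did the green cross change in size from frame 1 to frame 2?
1.6×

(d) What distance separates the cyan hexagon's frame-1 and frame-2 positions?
1.2

The cyan hexagon moved from (4.4, 2.6) to (4.4, 3.8), a distance of √(0.0² + 1.2²) ≈ 1.2.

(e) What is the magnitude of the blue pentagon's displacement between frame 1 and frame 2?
3.9

The blue pentagon moved from (6.2, 9.3) to (2.3, 9.3), a distance of √(3.9² + 0.0²) ≈ 3.9.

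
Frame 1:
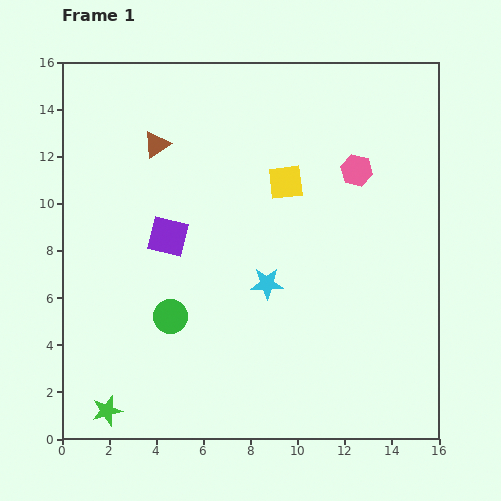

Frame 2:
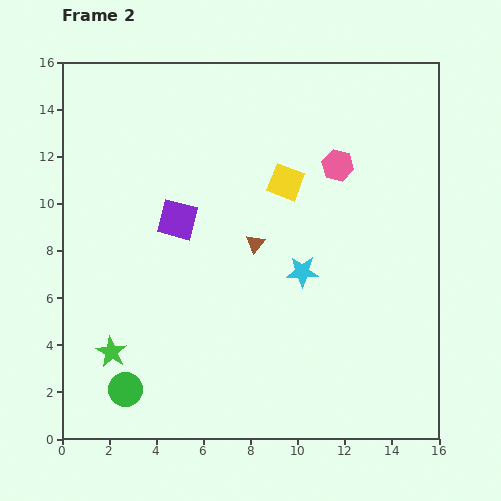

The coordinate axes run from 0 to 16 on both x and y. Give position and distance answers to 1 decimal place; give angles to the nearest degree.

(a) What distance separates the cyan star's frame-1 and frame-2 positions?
1.6

The cyan star moved from (8.7, 6.6) to (10.2, 7.1), a distance of √(1.5² + 0.5²) ≈ 1.6.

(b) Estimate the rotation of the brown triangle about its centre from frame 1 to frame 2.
18° counter-clockwise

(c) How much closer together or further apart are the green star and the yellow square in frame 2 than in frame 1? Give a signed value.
-2.0

Distance in frame 1: 12.3. Distance in frame 2: 10.3.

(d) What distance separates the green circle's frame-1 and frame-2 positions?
3.6

The green circle moved from (4.6, 5.2) to (2.7, 2.1), a distance of √(1.9² + 3.1²) ≈ 3.6.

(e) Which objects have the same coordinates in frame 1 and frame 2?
the yellow square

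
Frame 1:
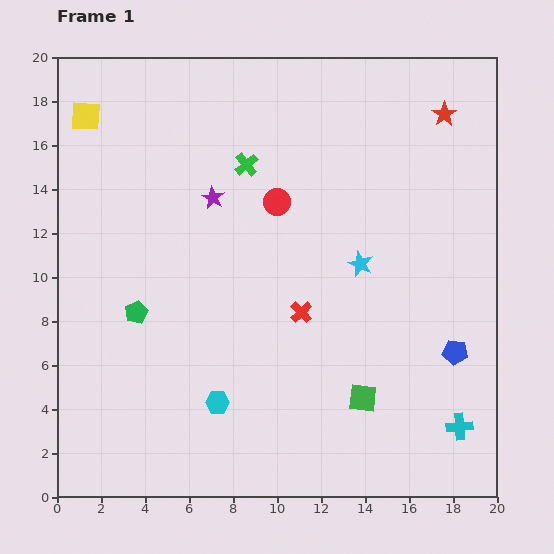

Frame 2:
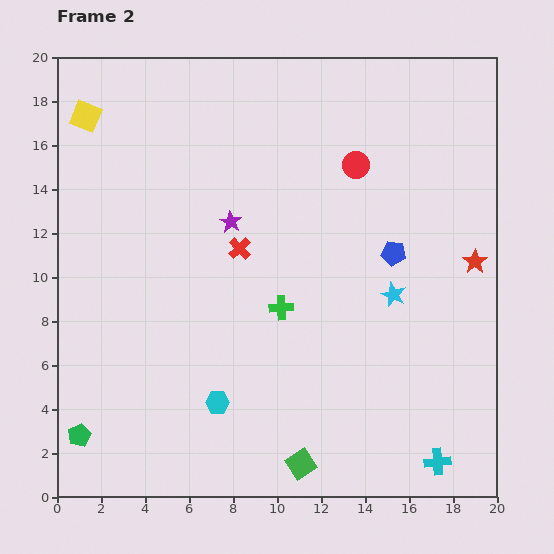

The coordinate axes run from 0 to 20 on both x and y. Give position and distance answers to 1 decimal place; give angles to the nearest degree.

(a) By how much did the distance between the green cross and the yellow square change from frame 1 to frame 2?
+4.8

Distance in frame 1: 7.6. Distance in frame 2: 12.4.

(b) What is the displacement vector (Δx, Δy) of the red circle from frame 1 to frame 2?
(3.6, 1.7)

The red circle was at (10.0, 13.4) in frame 1 and (13.6, 15.1) in frame 2.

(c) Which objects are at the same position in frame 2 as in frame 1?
the cyan hexagon, the yellow square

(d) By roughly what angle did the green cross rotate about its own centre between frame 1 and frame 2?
37° clockwise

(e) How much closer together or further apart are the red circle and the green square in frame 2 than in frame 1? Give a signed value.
+4.1

Distance in frame 1: 9.7. Distance in frame 2: 13.8.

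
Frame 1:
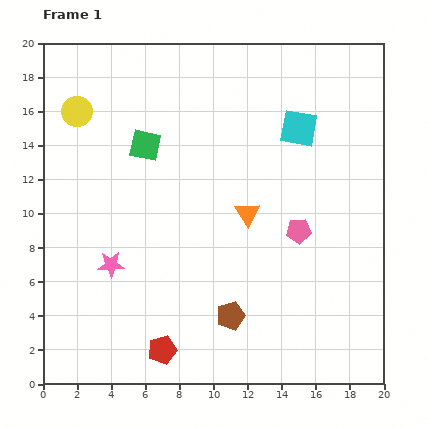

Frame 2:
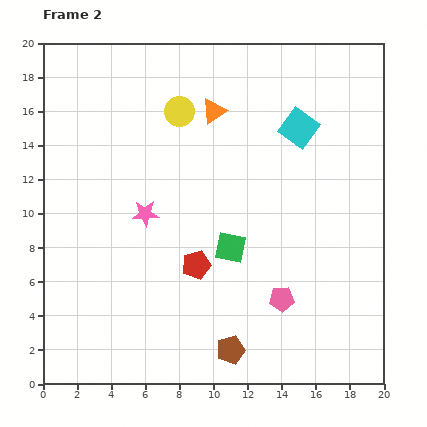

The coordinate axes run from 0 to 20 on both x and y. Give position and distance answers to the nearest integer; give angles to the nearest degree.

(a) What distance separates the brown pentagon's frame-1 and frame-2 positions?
2

The brown pentagon moved from (11, 4) to (11, 2), a distance of √(0² + 2²) ≈ 2.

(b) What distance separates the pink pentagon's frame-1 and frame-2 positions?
4

The pink pentagon moved from (15, 9) to (14, 5), a distance of √(1² + 4²) ≈ 4.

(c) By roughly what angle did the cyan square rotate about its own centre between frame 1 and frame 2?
25° clockwise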